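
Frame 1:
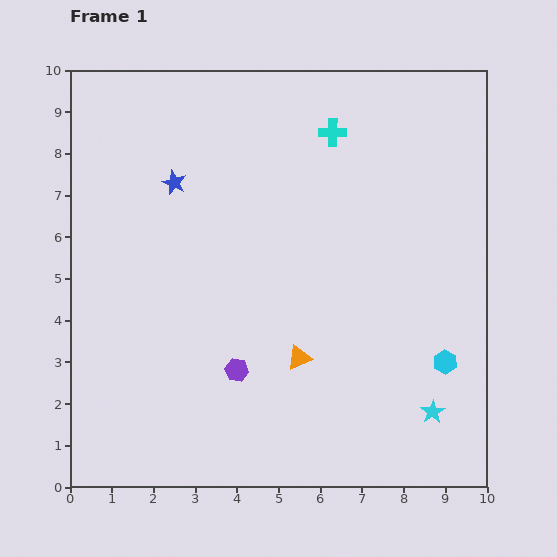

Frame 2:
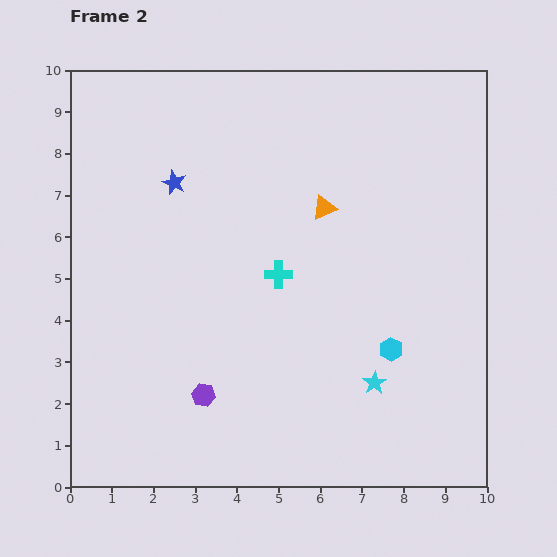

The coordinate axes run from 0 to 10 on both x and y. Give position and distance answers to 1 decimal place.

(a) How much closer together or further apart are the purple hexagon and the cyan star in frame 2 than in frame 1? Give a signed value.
-0.7

Distance in frame 1: 4.8. Distance in frame 2: 4.1.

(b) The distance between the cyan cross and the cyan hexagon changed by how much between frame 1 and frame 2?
-2.9

Distance in frame 1: 6.1. Distance in frame 2: 3.2.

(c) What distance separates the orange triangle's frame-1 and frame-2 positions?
3.6

The orange triangle moved from (5.5, 3.1) to (6.1, 6.7), a distance of √(0.6² + 3.6²) ≈ 3.6.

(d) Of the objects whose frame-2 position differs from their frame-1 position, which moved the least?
the purple hexagon

(moved 1.0)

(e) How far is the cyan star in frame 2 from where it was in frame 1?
1.6

The cyan star moved from (8.7, 1.8) to (7.3, 2.5), a distance of √(1.4² + 0.7²) ≈ 1.6.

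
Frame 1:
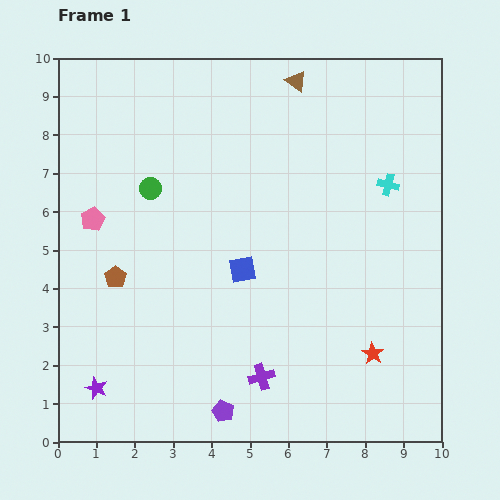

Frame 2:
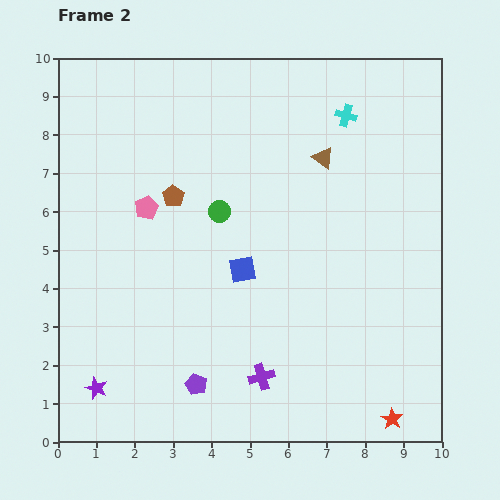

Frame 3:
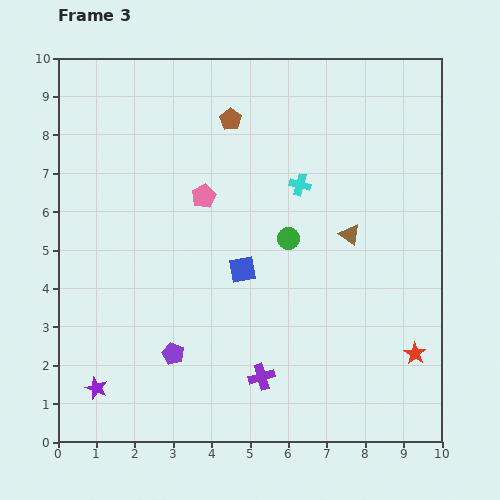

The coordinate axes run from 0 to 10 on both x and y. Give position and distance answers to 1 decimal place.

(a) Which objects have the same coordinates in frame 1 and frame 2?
the blue square, the purple star, the purple cross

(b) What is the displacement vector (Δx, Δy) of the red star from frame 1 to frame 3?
(1.1, 0.0)

The red star was at (8.2, 2.3) in frame 1 and (9.3, 2.3) in frame 3.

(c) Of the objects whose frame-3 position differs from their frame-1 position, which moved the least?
the red star

(moved 1.1)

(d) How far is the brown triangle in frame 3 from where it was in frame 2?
2.1

The brown triangle moved from (6.9, 7.4) to (7.6, 5.4), a distance of √(0.7² + 2.0²) ≈ 2.1.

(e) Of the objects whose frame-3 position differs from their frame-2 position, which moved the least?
the purple pentagon

(moved 1.0)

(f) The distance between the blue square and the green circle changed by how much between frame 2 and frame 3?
-0.2

Distance in frame 2: 1.6. Distance in frame 3: 1.4.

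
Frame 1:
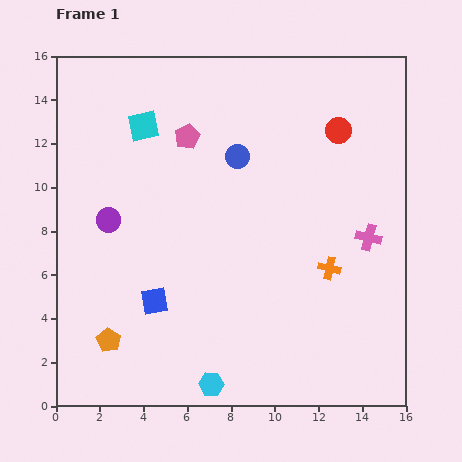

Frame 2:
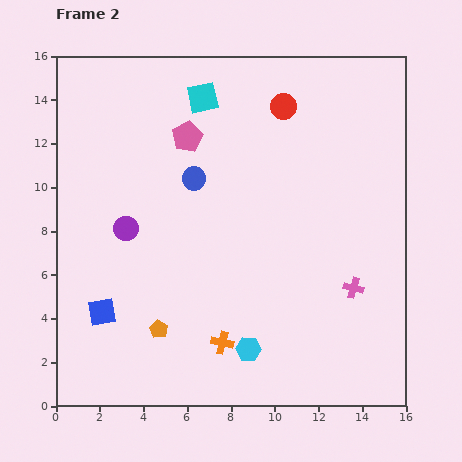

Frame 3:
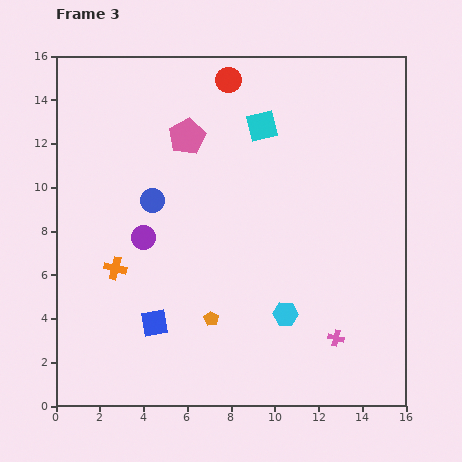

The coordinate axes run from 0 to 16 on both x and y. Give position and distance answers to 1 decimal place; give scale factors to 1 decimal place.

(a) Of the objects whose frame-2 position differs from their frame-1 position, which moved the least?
the purple circle

(moved 0.9)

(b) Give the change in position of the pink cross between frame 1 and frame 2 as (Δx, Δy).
(-0.7, -2.3)

The pink cross was at (14.3, 7.7) in frame 1 and (13.6, 5.4) in frame 2.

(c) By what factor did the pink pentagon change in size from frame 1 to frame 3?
1.4×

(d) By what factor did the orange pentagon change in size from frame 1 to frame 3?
0.6×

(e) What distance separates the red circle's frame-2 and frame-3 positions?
2.8

The red circle moved from (10.4, 13.7) to (7.9, 14.9), a distance of √(2.5² + 1.2²) ≈ 2.8.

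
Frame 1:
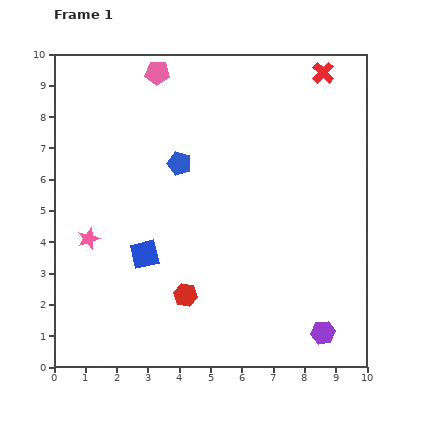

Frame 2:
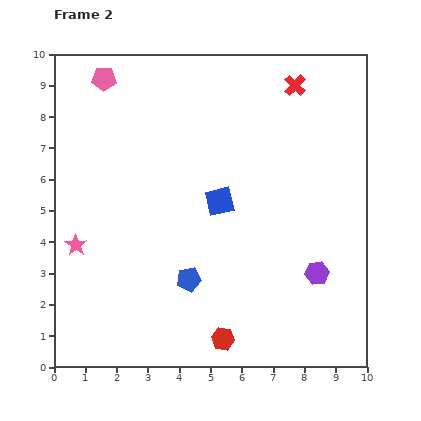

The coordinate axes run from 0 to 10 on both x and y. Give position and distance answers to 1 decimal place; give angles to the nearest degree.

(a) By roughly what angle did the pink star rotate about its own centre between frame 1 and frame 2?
18° counter-clockwise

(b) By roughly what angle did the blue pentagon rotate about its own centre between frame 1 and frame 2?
28° counter-clockwise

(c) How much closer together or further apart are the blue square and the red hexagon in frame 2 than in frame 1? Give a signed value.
+2.6

Distance in frame 1: 1.8. Distance in frame 2: 4.4.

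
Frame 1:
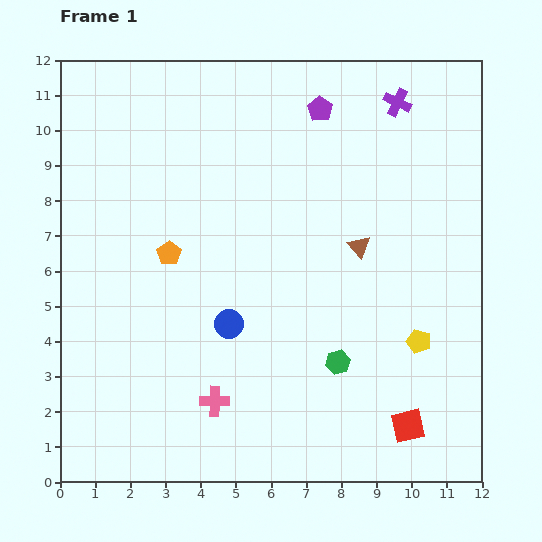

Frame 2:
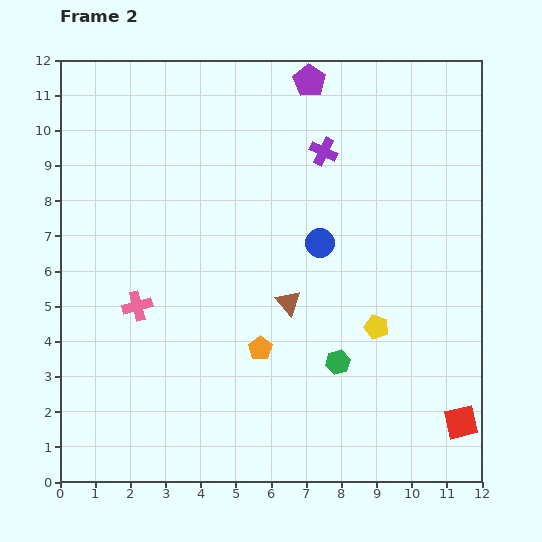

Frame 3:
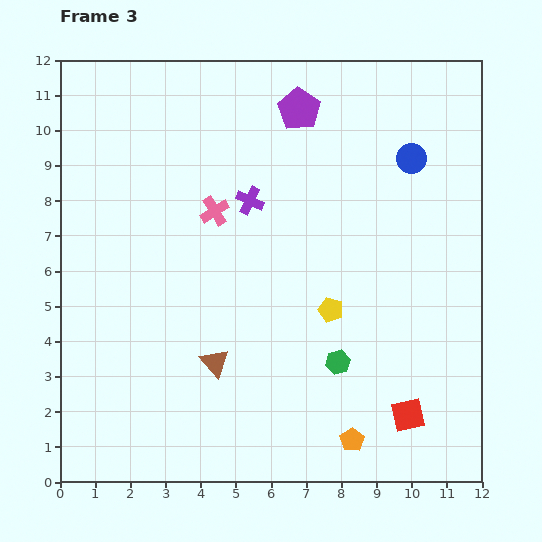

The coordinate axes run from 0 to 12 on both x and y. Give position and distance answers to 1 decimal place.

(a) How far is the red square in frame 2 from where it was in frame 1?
1.5

The red square moved from (9.9, 1.6) to (11.4, 1.7), a distance of √(1.5² + 0.1²) ≈ 1.5.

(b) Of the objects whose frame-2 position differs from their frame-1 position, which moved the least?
the purple pentagon

(moved 0.9)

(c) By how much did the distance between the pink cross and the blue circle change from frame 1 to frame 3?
+3.6

Distance in frame 1: 2.2. Distance in frame 3: 5.8.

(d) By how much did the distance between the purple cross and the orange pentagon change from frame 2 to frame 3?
+1.5

Distance in frame 2: 5.9. Distance in frame 3: 7.4.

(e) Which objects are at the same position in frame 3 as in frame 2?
the green hexagon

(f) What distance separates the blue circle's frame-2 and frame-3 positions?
3.5

The blue circle moved from (7.4, 6.8) to (10.0, 9.2), a distance of √(2.6² + 2.4²) ≈ 3.5.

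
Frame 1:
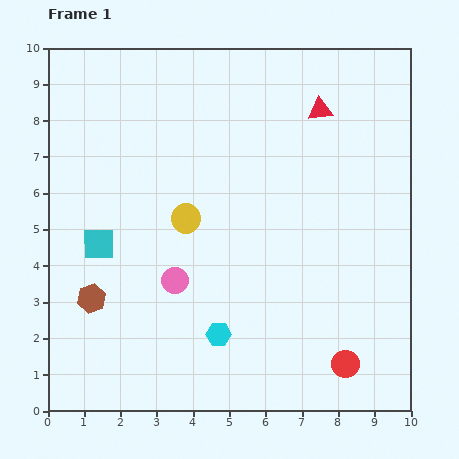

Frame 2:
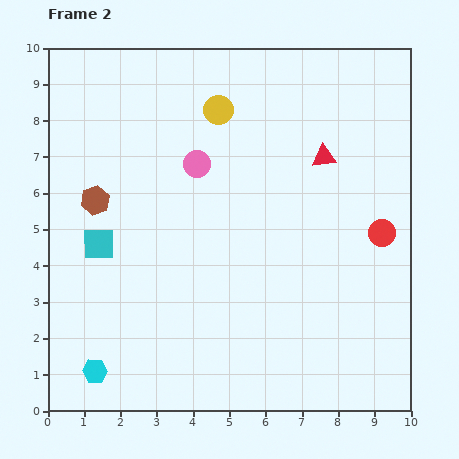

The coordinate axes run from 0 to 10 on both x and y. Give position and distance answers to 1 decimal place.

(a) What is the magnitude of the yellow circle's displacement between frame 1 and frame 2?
3.1

The yellow circle moved from (3.8, 5.3) to (4.7, 8.3), a distance of √(0.9² + 3.0²) ≈ 3.1.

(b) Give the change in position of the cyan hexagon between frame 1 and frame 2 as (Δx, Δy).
(-3.4, -1.0)

The cyan hexagon was at (4.7, 2.1) in frame 1 and (1.3, 1.1) in frame 2.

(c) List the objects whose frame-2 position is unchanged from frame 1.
the cyan square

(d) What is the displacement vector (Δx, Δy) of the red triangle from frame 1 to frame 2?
(0.1, -1.3)

The red triangle was at (7.5, 8.3) in frame 1 and (7.6, 7.0) in frame 2.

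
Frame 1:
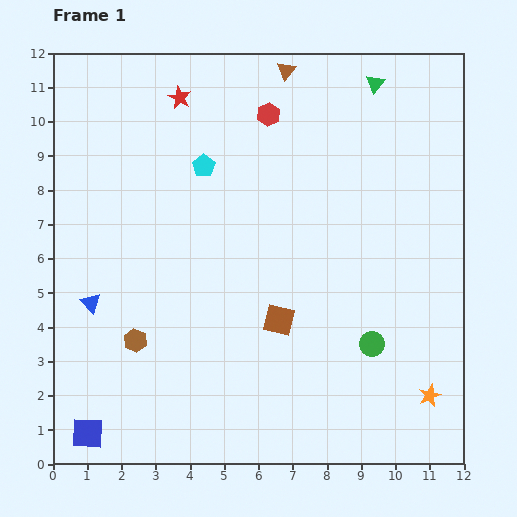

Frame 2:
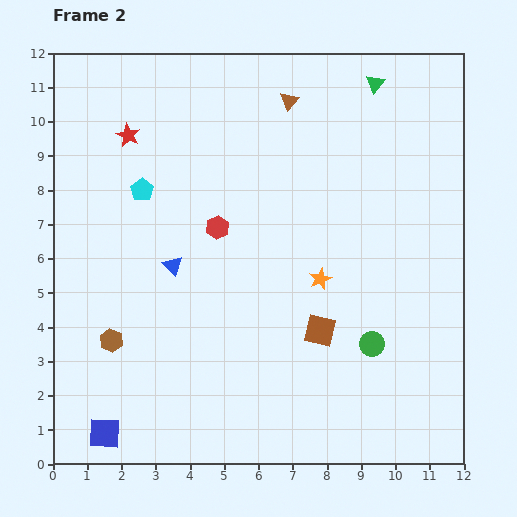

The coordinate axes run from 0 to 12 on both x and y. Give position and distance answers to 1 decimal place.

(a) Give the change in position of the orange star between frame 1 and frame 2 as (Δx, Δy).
(-3.2, 3.4)

The orange star was at (11.0, 2.0) in frame 1 and (7.8, 5.4) in frame 2.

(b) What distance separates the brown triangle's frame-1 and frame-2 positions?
0.9

The brown triangle moved from (6.8, 11.5) to (6.9, 10.6), a distance of √(0.1² + 0.9²) ≈ 0.9.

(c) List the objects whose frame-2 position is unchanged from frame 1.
the green circle, the green triangle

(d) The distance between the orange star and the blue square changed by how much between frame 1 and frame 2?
-2.4

Distance in frame 1: 10.1. Distance in frame 2: 7.7.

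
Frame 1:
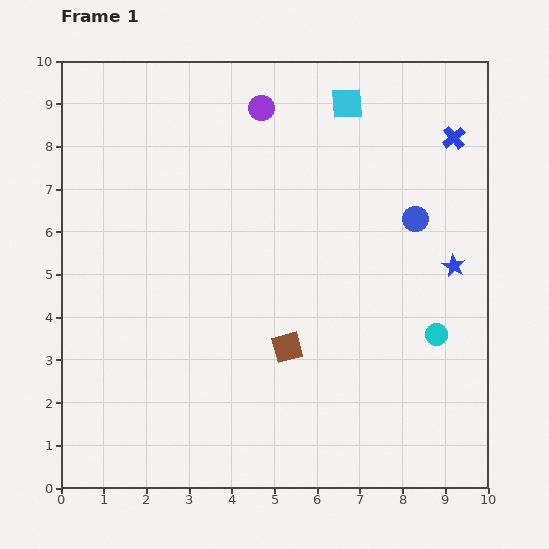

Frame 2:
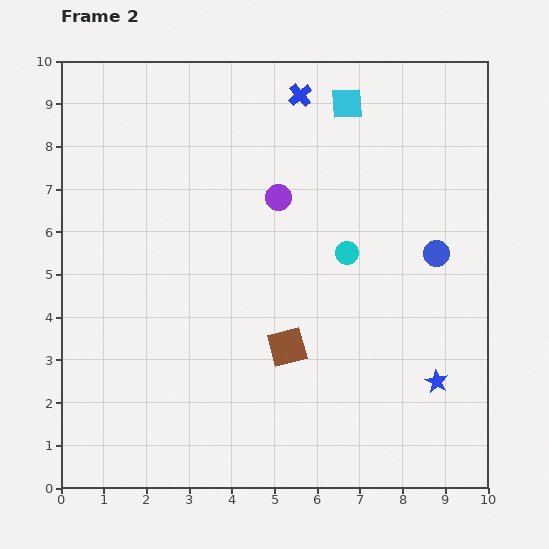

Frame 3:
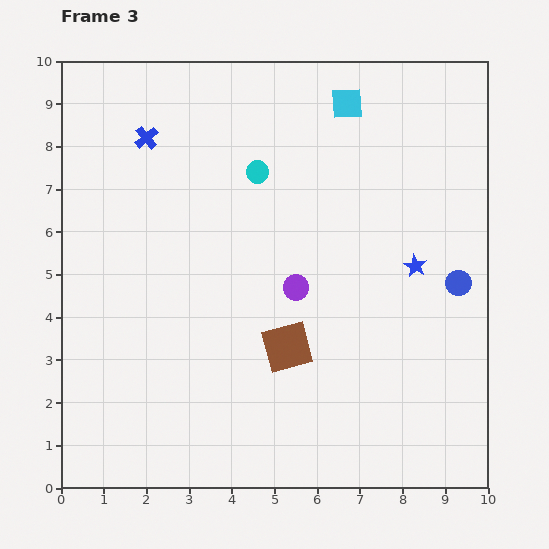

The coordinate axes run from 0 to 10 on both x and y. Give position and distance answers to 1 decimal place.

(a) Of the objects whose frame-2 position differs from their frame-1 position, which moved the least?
the blue circle

(moved 0.9)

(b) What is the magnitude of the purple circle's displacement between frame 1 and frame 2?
2.1

The purple circle moved from (4.7, 8.9) to (5.1, 6.8), a distance of √(0.4² + 2.1²) ≈ 2.1.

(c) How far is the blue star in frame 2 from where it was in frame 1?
2.7

The blue star moved from (9.2, 5.2) to (8.8, 2.5), a distance of √(0.4² + 2.7²) ≈ 2.7.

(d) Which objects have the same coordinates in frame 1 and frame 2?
the brown square, the cyan square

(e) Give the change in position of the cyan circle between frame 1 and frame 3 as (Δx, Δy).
(-4.2, 3.8)

The cyan circle was at (8.8, 3.6) in frame 1 and (4.6, 7.4) in frame 3.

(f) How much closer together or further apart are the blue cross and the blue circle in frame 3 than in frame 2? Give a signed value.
+3.2

Distance in frame 2: 4.9. Distance in frame 3: 8.1.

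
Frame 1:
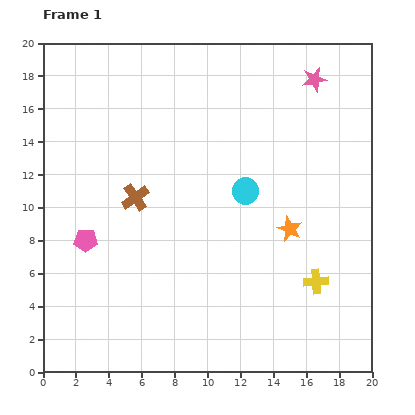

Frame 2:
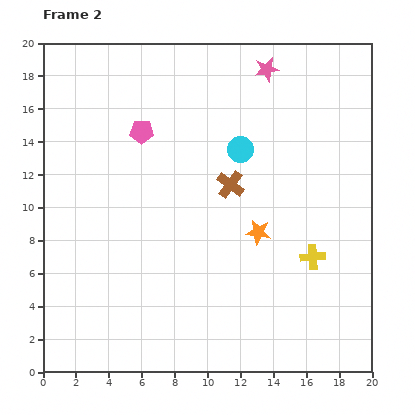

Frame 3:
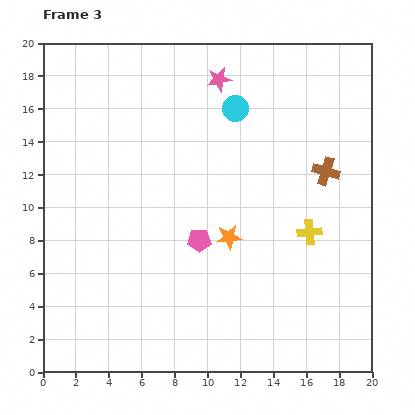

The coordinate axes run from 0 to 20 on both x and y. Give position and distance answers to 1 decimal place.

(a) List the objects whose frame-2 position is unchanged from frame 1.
none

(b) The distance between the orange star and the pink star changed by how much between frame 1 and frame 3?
+0.4

Distance in frame 1: 9.2. Distance in frame 3: 9.6.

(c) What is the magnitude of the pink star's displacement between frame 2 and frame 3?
3.0

The pink star moved from (13.6, 18.4) to (10.7, 17.8), a distance of √(2.9² + 0.6²) ≈ 3.0.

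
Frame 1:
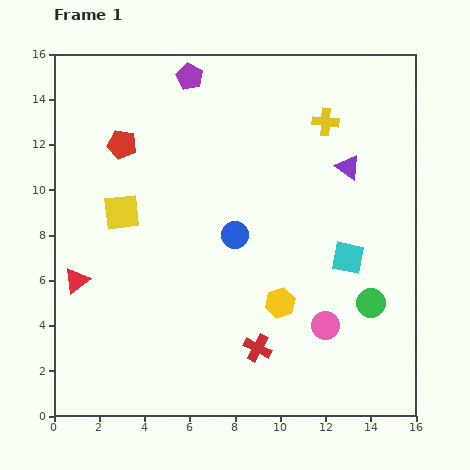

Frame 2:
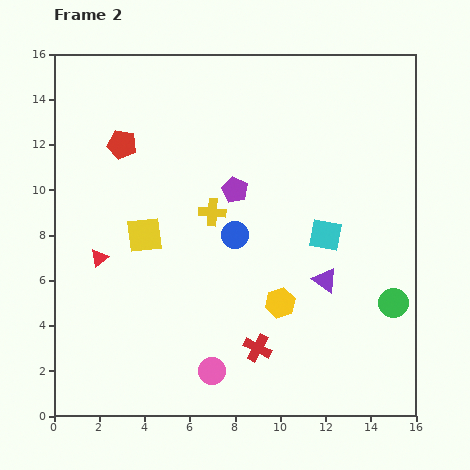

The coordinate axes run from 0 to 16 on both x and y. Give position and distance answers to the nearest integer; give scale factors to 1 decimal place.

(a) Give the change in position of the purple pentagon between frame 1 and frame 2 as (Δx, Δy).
(2, -5)

The purple pentagon was at (6, 15) in frame 1 and (8, 10) in frame 2.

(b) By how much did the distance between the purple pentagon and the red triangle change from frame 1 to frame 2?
-3

Distance in frame 1: 10. Distance in frame 2: 7.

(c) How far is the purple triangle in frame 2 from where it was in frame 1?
5

The purple triangle moved from (13, 11) to (12, 6), a distance of √(1² + 5²) ≈ 5.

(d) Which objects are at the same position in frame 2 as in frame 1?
the red pentagon, the red cross, the yellow hexagon, the blue circle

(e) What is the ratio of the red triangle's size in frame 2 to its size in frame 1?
0.7×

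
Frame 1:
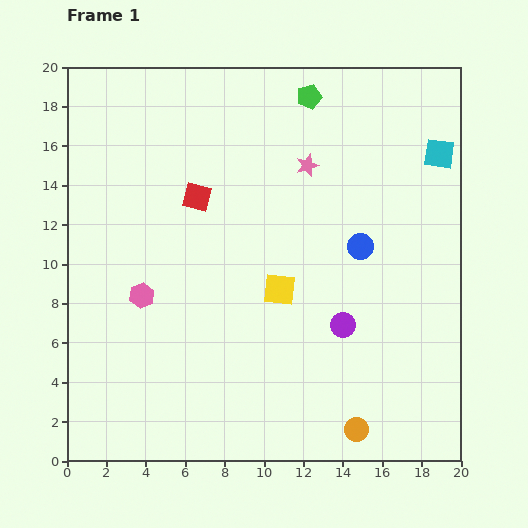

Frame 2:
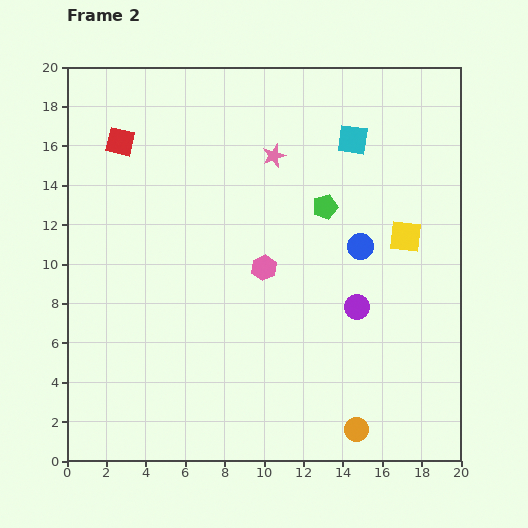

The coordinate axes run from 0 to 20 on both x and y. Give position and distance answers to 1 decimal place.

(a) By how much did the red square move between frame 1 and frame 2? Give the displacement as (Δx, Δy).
(-3.9, 2.8)

The red square was at (6.6, 13.4) in frame 1 and (2.7, 16.2) in frame 2.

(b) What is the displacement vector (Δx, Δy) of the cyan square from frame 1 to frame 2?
(-4.4, 0.7)

The cyan square was at (18.9, 15.6) in frame 1 and (14.5, 16.3) in frame 2.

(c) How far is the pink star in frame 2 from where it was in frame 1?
1.8

The pink star moved from (12.2, 15.0) to (10.5, 15.5), a distance of √(1.7² + 0.5²) ≈ 1.8.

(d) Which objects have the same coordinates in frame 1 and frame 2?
the blue circle, the orange circle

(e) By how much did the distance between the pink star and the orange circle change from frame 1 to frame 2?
+0.9

Distance in frame 1: 13.6. Distance in frame 2: 14.5.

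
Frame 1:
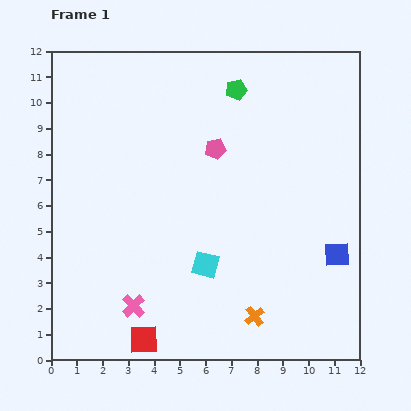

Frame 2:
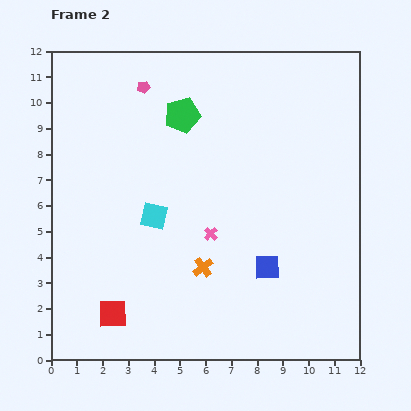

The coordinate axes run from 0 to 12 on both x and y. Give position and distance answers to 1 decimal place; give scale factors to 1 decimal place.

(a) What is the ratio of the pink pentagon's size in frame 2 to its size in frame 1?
0.6×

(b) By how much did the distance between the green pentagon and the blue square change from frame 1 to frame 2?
-0.7

Distance in frame 1: 7.5. Distance in frame 2: 6.8.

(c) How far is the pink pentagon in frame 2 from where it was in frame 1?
3.7

The pink pentagon moved from (6.4, 8.2) to (3.6, 10.6), a distance of √(2.8² + 2.4²) ≈ 3.7.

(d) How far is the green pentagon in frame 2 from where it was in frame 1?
2.3

The green pentagon moved from (7.2, 10.5) to (5.1, 9.5), a distance of √(2.1² + 1.0²) ≈ 2.3.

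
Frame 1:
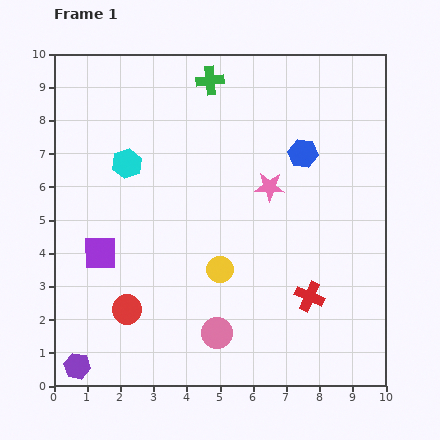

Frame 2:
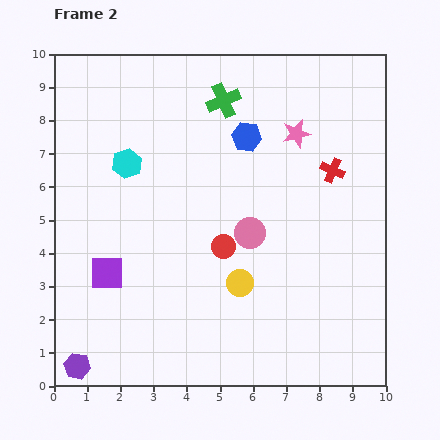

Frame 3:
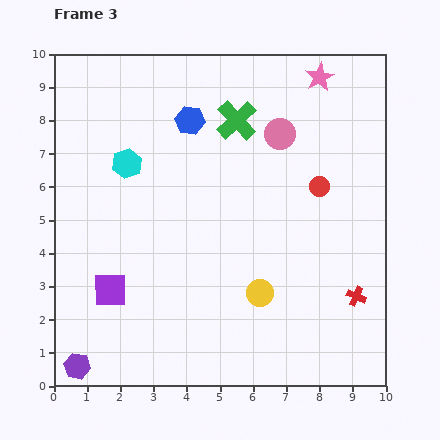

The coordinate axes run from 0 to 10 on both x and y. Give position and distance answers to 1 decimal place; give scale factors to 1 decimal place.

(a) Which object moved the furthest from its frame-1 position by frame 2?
the red cross

(moved 3.9; next 3.5)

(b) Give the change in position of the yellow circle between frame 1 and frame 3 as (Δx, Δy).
(1.2, -0.7)

The yellow circle was at (5.0, 3.5) in frame 1 and (6.2, 2.8) in frame 3.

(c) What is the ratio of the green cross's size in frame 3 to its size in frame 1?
1.5×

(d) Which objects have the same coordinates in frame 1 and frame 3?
the cyan hexagon, the purple hexagon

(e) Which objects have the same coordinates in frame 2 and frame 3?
the cyan hexagon, the purple hexagon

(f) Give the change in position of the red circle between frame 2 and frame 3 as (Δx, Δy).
(2.9, 1.8)

The red circle was at (5.1, 4.2) in frame 2 and (8.0, 6.0) in frame 3.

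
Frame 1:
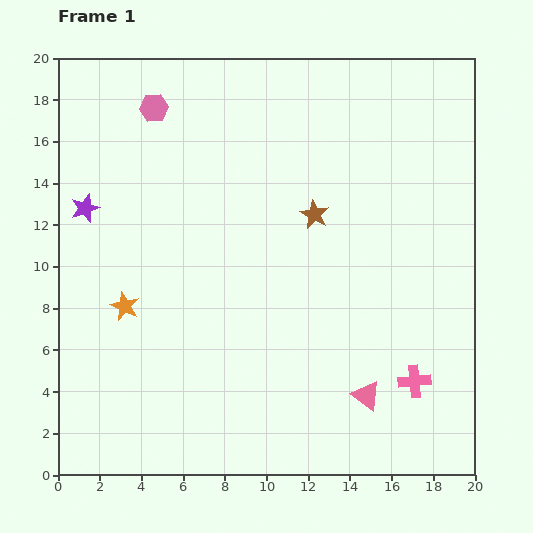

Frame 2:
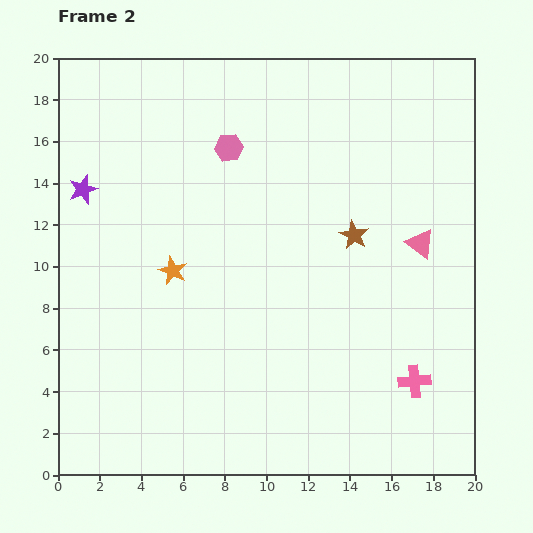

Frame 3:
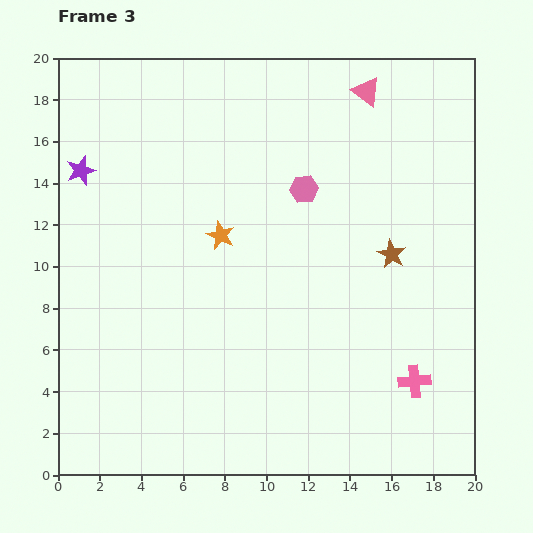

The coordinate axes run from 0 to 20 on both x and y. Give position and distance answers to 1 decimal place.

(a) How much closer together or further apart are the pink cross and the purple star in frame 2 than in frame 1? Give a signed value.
+0.6

Distance in frame 1: 17.8. Distance in frame 2: 18.4.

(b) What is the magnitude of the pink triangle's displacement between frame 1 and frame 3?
14.6

The pink triangle moved from (14.8, 3.8) to (14.8, 18.4), a distance of √(0.0² + 14.6²) ≈ 14.6.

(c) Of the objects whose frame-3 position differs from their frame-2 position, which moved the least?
the purple star

(moved 0.9)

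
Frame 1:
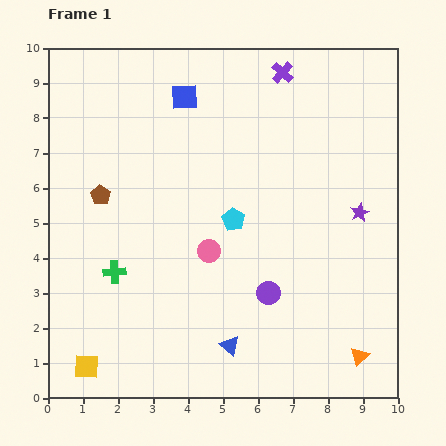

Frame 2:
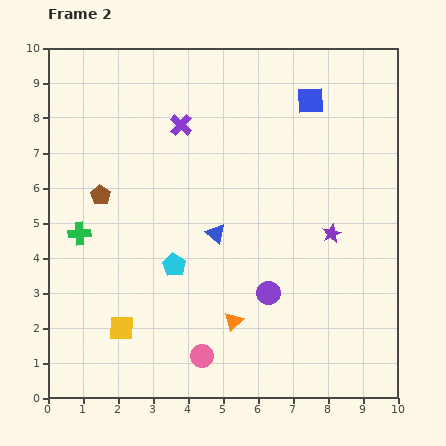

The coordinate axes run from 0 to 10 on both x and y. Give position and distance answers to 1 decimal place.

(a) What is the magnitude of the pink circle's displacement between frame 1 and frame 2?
3.0

The pink circle moved from (4.6, 4.2) to (4.4, 1.2), a distance of √(0.2² + 3.0²) ≈ 3.0.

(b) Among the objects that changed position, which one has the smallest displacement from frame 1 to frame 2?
the purple star

(moved 1.0)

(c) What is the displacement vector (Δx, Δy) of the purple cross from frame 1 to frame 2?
(-2.9, -1.5)

The purple cross was at (6.7, 9.3) in frame 1 and (3.8, 7.8) in frame 2.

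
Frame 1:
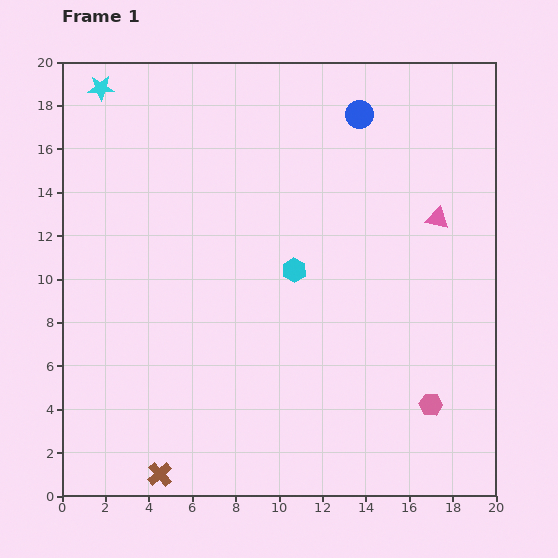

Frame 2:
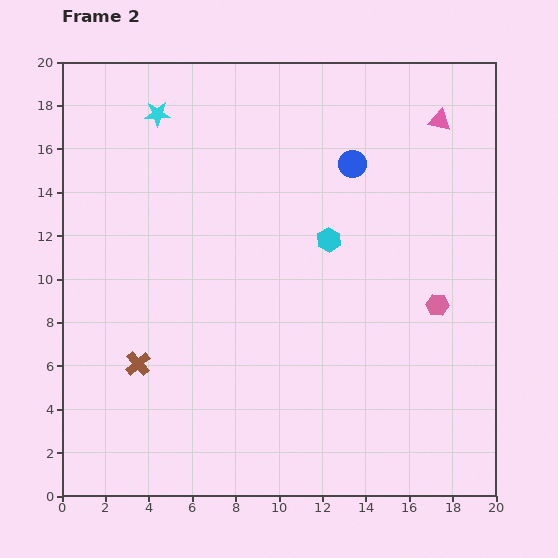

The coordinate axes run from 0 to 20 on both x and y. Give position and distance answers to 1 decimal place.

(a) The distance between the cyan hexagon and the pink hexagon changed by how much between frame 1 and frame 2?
-3.0

Distance in frame 1: 8.8. Distance in frame 2: 5.8.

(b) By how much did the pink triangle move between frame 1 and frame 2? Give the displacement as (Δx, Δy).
(0.1, 4.5)

The pink triangle was at (17.3, 12.8) in frame 1 and (17.4, 17.3) in frame 2.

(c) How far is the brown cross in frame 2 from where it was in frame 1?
5.2

The brown cross moved from (4.5, 1.0) to (3.5, 6.1), a distance of √(1.0² + 5.1²) ≈ 5.2.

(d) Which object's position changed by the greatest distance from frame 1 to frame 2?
the brown cross

(moved 5.2; next 4.6)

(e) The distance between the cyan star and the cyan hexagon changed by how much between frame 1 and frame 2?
-2.4

Distance in frame 1: 12.2. Distance in frame 2: 9.8.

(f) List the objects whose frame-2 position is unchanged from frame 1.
none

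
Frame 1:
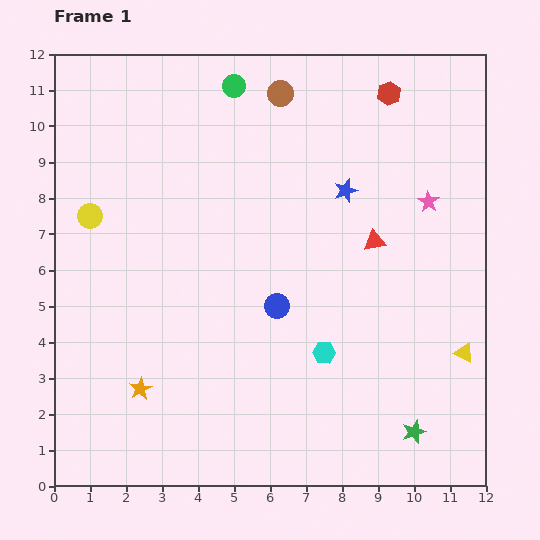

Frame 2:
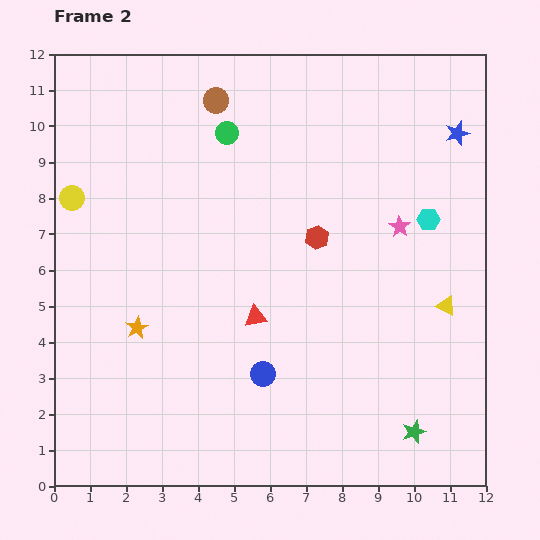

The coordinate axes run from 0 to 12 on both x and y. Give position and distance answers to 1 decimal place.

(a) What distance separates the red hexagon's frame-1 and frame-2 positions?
4.5

The red hexagon moved from (9.3, 10.9) to (7.3, 6.9), a distance of √(2.0² + 4.0²) ≈ 4.5.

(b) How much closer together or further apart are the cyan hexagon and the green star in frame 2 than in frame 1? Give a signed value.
+2.6

Distance in frame 1: 3.3. Distance in frame 2: 5.9.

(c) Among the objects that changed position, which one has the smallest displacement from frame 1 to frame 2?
the yellow circle

(moved 0.7)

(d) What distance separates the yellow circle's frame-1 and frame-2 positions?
0.7

The yellow circle moved from (1.0, 7.5) to (0.5, 8.0), a distance of √(0.5² + 0.5²) ≈ 0.7.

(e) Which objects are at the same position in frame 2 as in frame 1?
the green star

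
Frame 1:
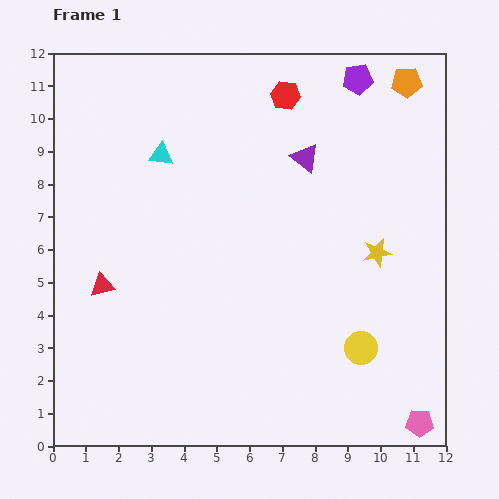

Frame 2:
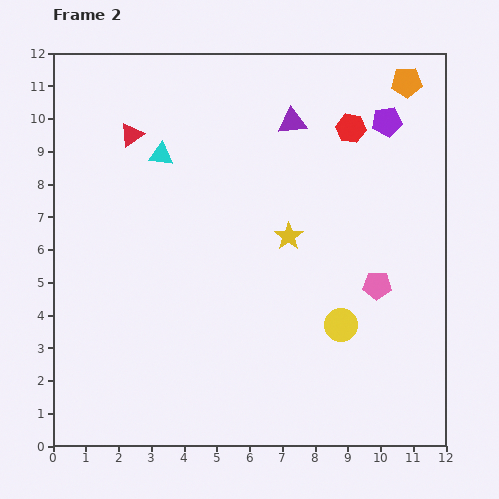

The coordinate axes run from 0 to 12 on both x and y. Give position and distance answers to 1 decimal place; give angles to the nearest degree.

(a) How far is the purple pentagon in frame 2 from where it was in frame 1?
1.6

The purple pentagon moved from (9.3, 11.2) to (10.2, 9.9), a distance of √(0.9² + 1.3²) ≈ 1.6.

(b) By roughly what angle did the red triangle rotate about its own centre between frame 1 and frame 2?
23° counter-clockwise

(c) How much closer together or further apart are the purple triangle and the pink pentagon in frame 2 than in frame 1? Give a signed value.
-3.2

Distance in frame 1: 8.8. Distance in frame 2: 5.6.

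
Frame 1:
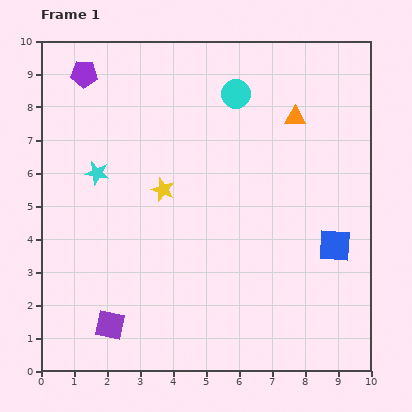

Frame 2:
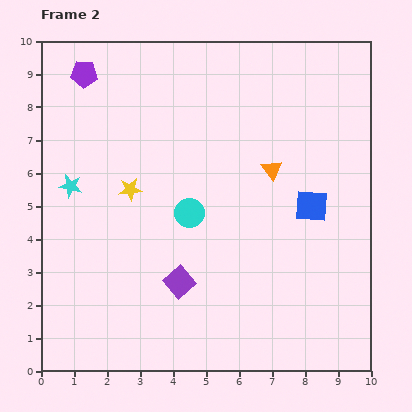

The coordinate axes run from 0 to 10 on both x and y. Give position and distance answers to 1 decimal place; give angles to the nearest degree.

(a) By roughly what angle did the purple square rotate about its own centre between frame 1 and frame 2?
38° clockwise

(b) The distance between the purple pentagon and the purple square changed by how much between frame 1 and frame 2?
-0.7

Distance in frame 1: 7.6. Distance in frame 2: 6.9.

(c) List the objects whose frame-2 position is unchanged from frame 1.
the purple pentagon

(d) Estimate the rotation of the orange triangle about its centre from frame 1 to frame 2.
53° clockwise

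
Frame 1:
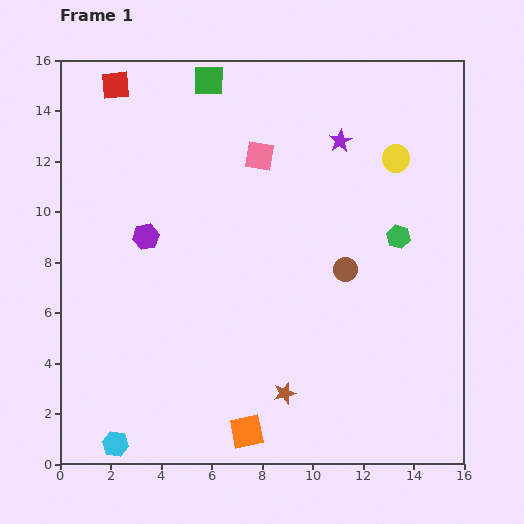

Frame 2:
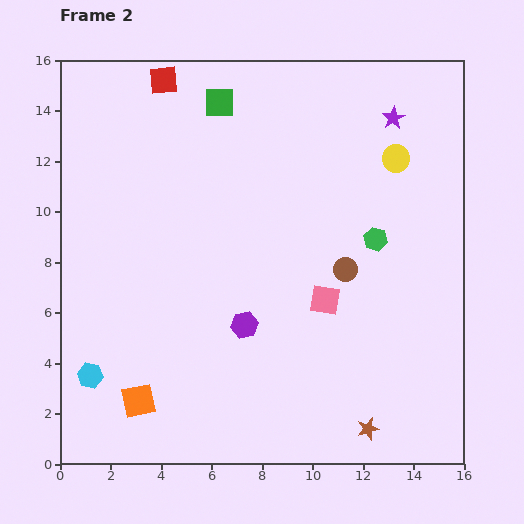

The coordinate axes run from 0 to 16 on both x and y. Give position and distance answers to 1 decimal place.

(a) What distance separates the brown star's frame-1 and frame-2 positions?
3.6

The brown star moved from (8.9, 2.8) to (12.2, 1.4), a distance of √(3.3² + 1.4²) ≈ 3.6.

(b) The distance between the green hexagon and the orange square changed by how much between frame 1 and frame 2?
+1.6

Distance in frame 1: 9.8. Distance in frame 2: 11.4.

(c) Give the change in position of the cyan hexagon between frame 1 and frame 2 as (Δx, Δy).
(-1.0, 2.7)

The cyan hexagon was at (2.2, 0.8) in frame 1 and (1.2, 3.5) in frame 2.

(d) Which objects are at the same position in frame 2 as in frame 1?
the yellow circle, the brown circle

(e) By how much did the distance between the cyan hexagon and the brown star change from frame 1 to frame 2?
+4.2

Distance in frame 1: 7.0. Distance in frame 2: 11.2.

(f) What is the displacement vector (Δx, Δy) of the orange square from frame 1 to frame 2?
(-4.3, 1.2)

The orange square was at (7.4, 1.3) in frame 1 and (3.1, 2.5) in frame 2.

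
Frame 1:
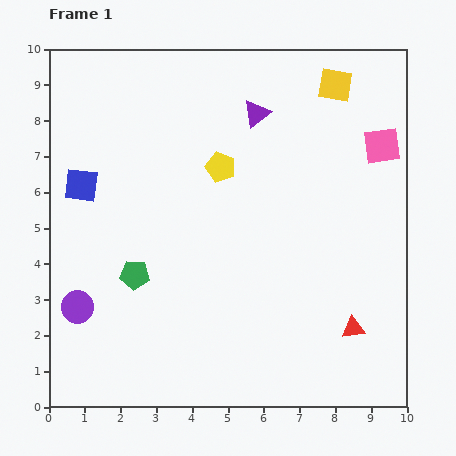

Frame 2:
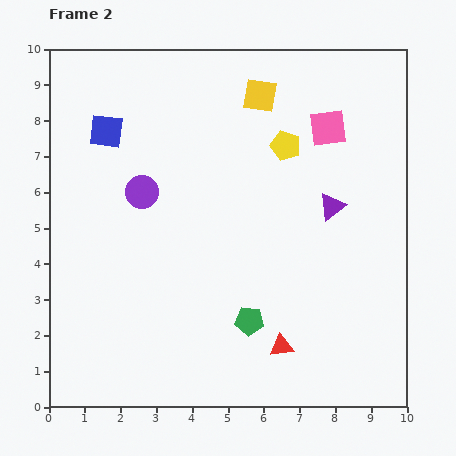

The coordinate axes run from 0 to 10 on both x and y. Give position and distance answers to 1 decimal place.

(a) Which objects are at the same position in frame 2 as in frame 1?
none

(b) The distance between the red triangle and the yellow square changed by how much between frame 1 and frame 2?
+0.2

Distance in frame 1: 6.8. Distance in frame 2: 7.0.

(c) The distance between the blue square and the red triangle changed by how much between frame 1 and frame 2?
-0.9

Distance in frame 1: 8.6. Distance in frame 2: 7.7.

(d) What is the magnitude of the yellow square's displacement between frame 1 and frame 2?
2.1

The yellow square moved from (8.0, 9.0) to (5.9, 8.7), a distance of √(2.1² + 0.3²) ≈ 2.1.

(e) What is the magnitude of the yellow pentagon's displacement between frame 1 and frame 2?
1.9

The yellow pentagon moved from (4.8, 6.7) to (6.6, 7.3), a distance of √(1.8² + 0.6²) ≈ 1.9.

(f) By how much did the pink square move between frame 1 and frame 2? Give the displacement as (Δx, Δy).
(-1.5, 0.5)

The pink square was at (9.3, 7.3) in frame 1 and (7.8, 7.8) in frame 2.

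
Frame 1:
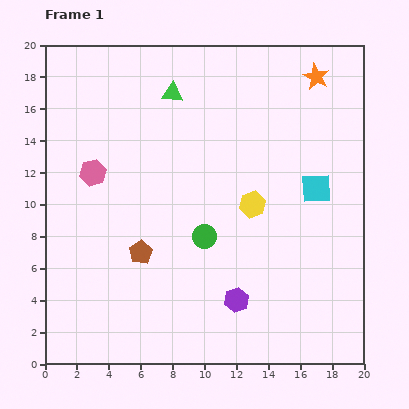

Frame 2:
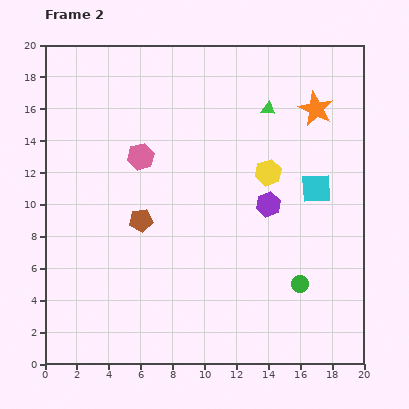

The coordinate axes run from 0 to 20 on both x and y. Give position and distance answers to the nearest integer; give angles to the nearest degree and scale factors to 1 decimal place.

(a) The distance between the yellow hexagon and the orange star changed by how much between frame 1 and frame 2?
-4

Distance in frame 1: 9. Distance in frame 2: 5.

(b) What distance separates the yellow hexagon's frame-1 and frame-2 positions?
2

The yellow hexagon moved from (13, 10) to (14, 12), a distance of √(1² + 2²) ≈ 2.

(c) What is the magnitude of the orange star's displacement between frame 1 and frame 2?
2

The orange star moved from (17, 18) to (17, 16), a distance of √(0² + 2²) ≈ 2.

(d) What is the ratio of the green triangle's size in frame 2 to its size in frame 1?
0.6×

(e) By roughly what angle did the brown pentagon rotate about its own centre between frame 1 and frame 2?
24° clockwise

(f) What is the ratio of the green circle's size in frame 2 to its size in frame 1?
0.7×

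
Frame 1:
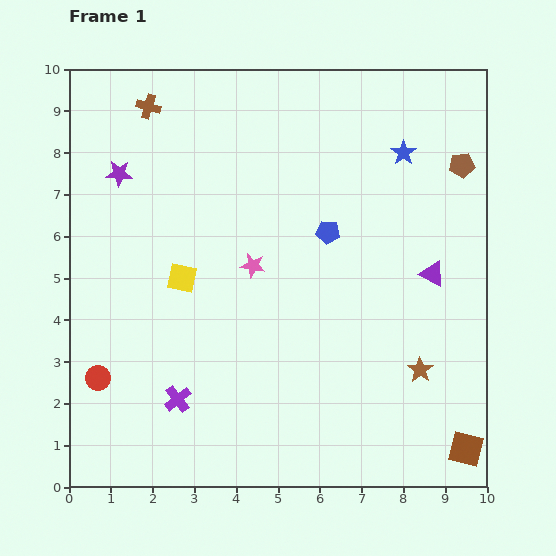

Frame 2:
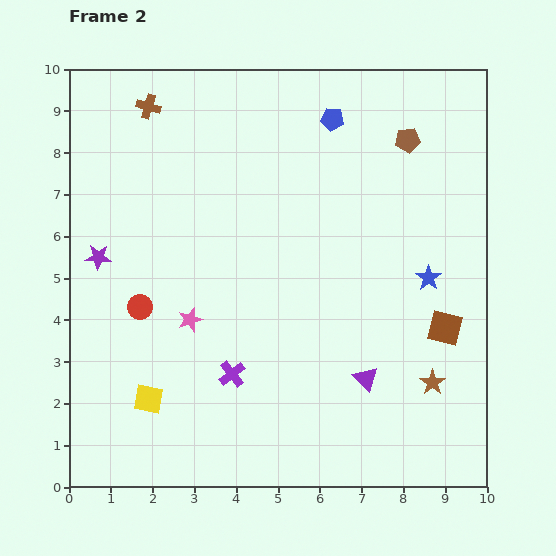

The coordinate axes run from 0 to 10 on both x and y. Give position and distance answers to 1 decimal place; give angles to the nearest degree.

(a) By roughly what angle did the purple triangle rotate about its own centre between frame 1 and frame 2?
17° clockwise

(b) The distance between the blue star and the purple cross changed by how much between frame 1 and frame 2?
-2.8

Distance in frame 1: 8.0. Distance in frame 2: 5.2.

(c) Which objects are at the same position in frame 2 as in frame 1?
the brown cross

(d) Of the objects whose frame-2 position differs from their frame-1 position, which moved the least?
the brown star

(moved 0.4)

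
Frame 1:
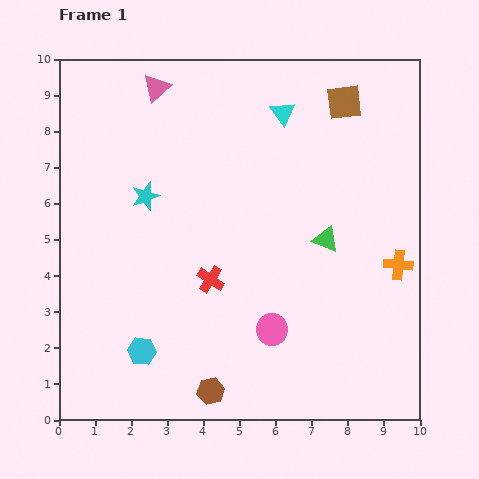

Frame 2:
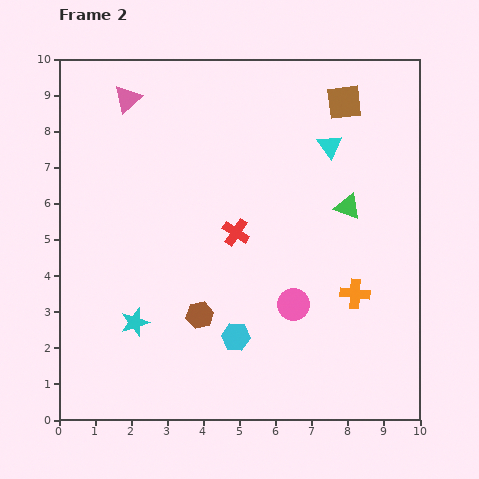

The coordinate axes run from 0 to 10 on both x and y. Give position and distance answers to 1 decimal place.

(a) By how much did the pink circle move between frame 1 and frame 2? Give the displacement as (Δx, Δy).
(0.6, 0.7)

The pink circle was at (5.9, 2.5) in frame 1 and (6.5, 3.2) in frame 2.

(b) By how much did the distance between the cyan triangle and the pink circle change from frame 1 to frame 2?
-1.5

Distance in frame 1: 6.0. Distance in frame 2: 4.5.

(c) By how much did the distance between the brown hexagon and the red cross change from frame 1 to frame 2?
-0.6

Distance in frame 1: 3.1. Distance in frame 2: 2.5.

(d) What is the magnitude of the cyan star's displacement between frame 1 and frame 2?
3.5

The cyan star moved from (2.4, 6.2) to (2.1, 2.7), a distance of √(0.3² + 3.5²) ≈ 3.5.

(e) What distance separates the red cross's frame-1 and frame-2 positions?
1.5

The red cross moved from (4.2, 3.9) to (4.9, 5.2), a distance of √(0.7² + 1.3²) ≈ 1.5.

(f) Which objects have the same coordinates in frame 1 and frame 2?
the brown square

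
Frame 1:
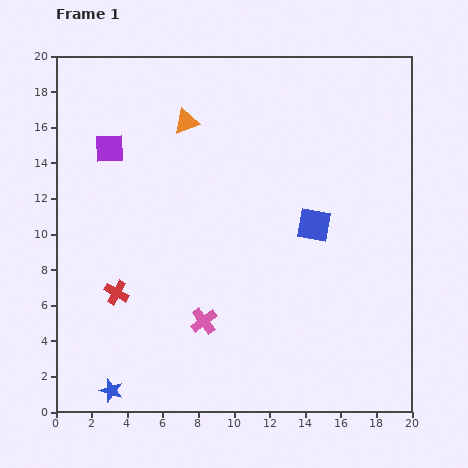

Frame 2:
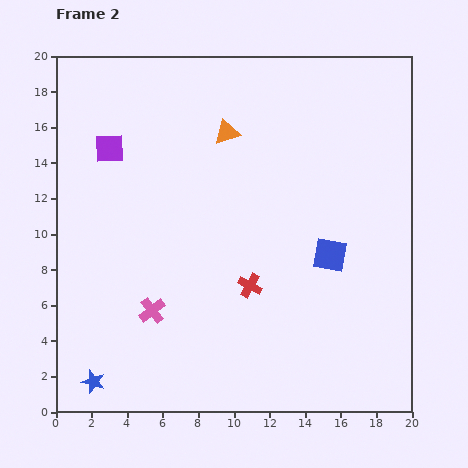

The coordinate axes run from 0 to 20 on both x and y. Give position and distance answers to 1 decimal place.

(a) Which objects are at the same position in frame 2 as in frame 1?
the purple square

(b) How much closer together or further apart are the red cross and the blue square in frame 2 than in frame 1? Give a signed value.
-6.9

Distance in frame 1: 11.7. Distance in frame 2: 4.8.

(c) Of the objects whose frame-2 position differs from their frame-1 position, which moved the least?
the blue star

(moved 1.1)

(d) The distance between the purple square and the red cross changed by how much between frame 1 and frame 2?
+2.9

Distance in frame 1: 8.1. Distance in frame 2: 11.0.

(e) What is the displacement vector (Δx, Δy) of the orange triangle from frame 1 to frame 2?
(2.3, -0.6)

The orange triangle was at (7.3, 16.3) in frame 1 and (9.6, 15.7) in frame 2.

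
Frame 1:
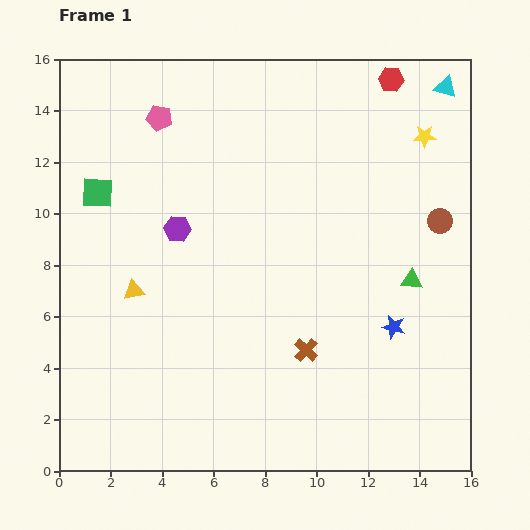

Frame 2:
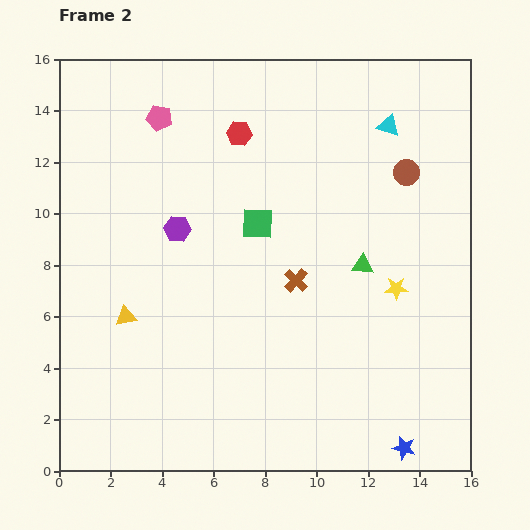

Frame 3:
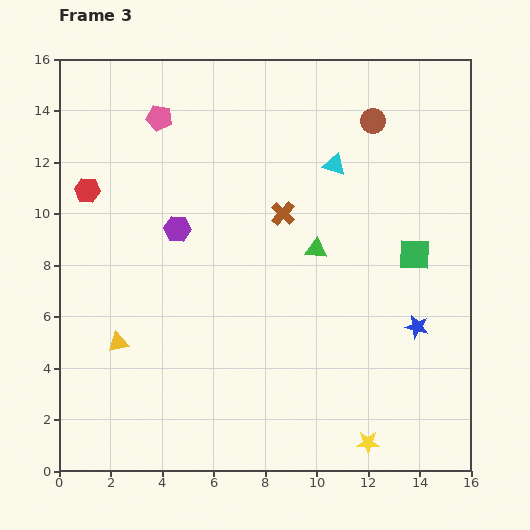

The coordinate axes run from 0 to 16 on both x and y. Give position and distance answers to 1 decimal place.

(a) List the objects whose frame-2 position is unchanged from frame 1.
the pink pentagon, the purple hexagon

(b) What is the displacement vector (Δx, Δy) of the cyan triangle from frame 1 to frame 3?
(-4.3, -3.0)

The cyan triangle was at (15.0, 14.9) in frame 1 and (10.7, 11.9) in frame 3.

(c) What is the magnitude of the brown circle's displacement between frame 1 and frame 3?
4.7

The brown circle moved from (14.8, 9.7) to (12.2, 13.6), a distance of √(2.6² + 3.9²) ≈ 4.7.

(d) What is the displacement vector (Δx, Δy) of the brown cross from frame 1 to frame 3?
(-0.9, 5.3)

The brown cross was at (9.6, 4.7) in frame 1 and (8.7, 10.0) in frame 3.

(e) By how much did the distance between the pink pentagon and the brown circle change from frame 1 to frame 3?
-3.3

Distance in frame 1: 11.6. Distance in frame 3: 8.3.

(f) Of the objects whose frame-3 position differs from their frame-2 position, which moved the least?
the yellow triangle

(moved 1.0)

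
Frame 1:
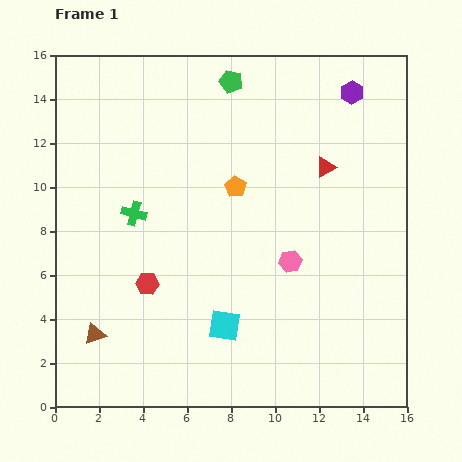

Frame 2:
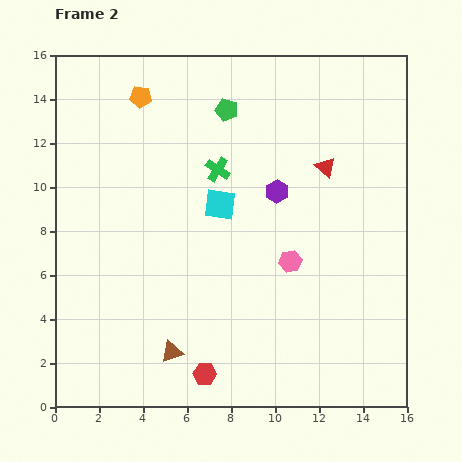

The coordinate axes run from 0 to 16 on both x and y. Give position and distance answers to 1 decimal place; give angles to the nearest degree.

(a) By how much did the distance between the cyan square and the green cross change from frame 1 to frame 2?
-4.9

Distance in frame 1: 6.5. Distance in frame 2: 1.6.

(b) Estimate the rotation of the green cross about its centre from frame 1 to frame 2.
18° clockwise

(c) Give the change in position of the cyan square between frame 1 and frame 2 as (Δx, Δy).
(-0.2, 5.5)

The cyan square was at (7.7, 3.7) in frame 1 and (7.5, 9.2) in frame 2.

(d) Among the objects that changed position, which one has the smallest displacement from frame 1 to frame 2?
the green pentagon

(moved 1.3)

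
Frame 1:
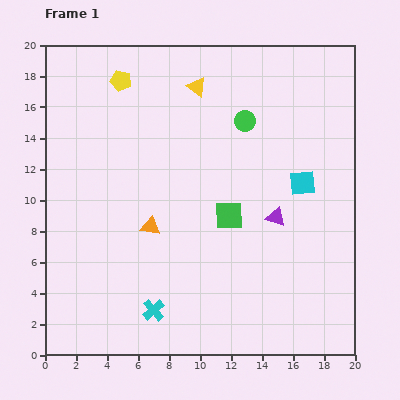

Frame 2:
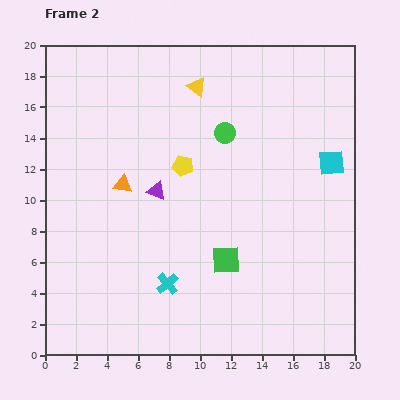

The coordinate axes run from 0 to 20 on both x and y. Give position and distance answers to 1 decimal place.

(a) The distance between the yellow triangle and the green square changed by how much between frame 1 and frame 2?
+2.8

Distance in frame 1: 8.6. Distance in frame 2: 11.4.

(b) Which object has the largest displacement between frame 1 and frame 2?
the purple triangle

(moved 7.9; next 6.8)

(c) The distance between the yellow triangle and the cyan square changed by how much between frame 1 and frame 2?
+0.8

Distance in frame 1: 9.2. Distance in frame 2: 10.0.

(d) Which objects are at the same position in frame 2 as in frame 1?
the yellow triangle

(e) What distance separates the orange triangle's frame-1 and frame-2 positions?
3.2

The orange triangle moved from (6.8, 8.3) to (5.0, 11.0), a distance of √(1.8² + 2.7²) ≈ 3.2.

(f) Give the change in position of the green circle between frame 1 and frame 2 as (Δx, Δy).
(-1.3, -0.8)

The green circle was at (12.9, 15.1) in frame 1 and (11.6, 14.3) in frame 2.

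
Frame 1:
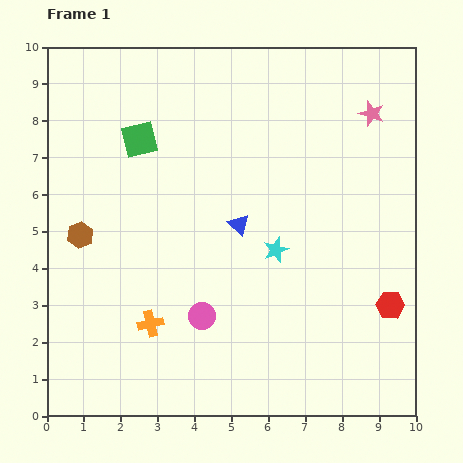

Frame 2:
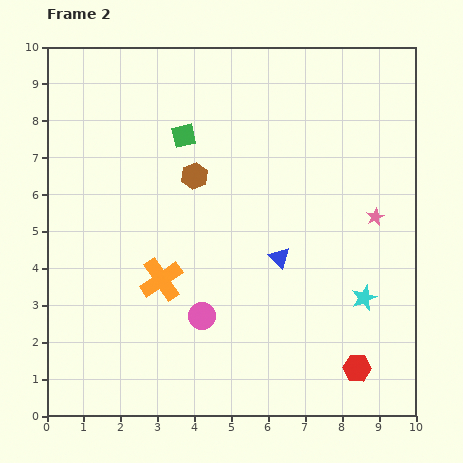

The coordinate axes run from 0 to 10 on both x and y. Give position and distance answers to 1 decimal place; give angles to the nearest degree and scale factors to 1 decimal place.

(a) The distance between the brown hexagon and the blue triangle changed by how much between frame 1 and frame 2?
-1.1

Distance in frame 1: 4.3. Distance in frame 2: 3.2.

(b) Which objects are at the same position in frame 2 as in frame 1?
the pink circle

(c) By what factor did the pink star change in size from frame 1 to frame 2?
0.7×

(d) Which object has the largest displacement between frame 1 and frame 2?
the brown hexagon

(moved 3.5; next 2.8)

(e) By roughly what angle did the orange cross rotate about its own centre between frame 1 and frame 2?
22° counter-clockwise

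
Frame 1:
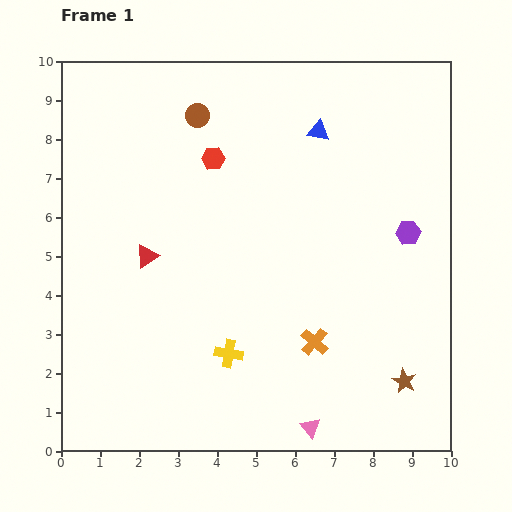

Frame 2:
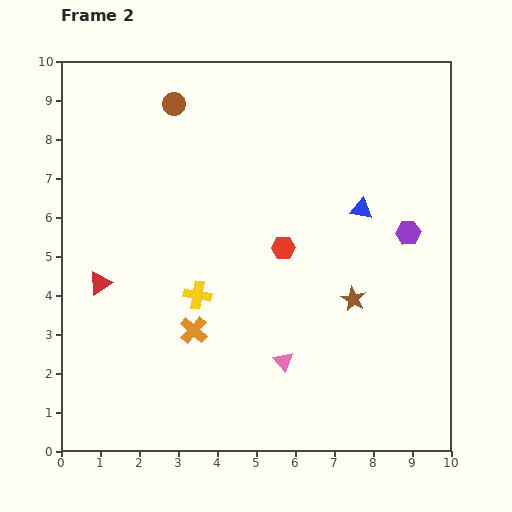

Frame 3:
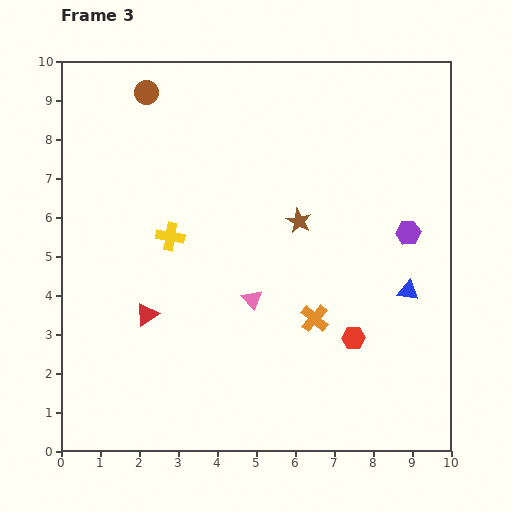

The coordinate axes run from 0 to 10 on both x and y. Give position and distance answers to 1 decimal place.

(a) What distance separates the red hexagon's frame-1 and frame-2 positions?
2.9

The red hexagon moved from (3.9, 7.5) to (5.7, 5.2), a distance of √(1.8² + 2.3²) ≈ 2.9.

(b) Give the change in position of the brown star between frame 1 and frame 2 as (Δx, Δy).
(-1.3, 2.1)

The brown star was at (8.8, 1.8) in frame 1 and (7.5, 3.9) in frame 2.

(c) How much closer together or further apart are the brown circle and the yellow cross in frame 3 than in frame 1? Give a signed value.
-2.5

Distance in frame 1: 6.2. Distance in frame 3: 3.7.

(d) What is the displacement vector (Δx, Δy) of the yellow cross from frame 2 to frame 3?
(-0.7, 1.5)

The yellow cross was at (3.5, 4.0) in frame 2 and (2.8, 5.5) in frame 3.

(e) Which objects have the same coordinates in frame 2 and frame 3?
the purple hexagon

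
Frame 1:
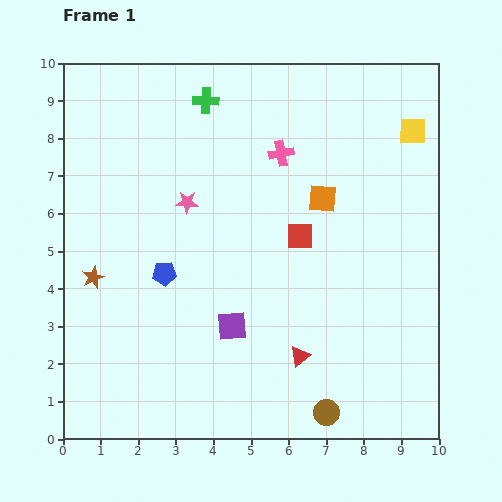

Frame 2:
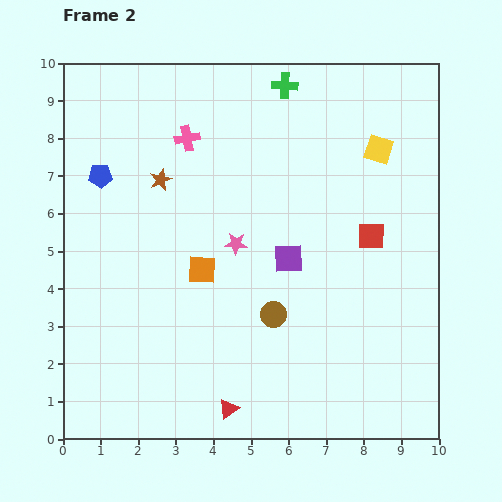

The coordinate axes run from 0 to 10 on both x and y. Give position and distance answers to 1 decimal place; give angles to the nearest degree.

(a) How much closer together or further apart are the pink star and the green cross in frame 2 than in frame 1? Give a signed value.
+1.7

Distance in frame 1: 2.7. Distance in frame 2: 4.4.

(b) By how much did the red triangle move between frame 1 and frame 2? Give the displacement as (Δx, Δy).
(-1.9, -1.4)

The red triangle was at (6.3, 2.2) in frame 1 and (4.4, 0.8) in frame 2.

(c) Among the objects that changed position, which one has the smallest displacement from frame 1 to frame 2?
the yellow square

(moved 1.0)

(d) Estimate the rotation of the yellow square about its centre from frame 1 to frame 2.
17° clockwise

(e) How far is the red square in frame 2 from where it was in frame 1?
1.9

The red square moved from (6.3, 5.4) to (8.2, 5.4), a distance of √(1.9² + 0.0²) ≈ 1.9.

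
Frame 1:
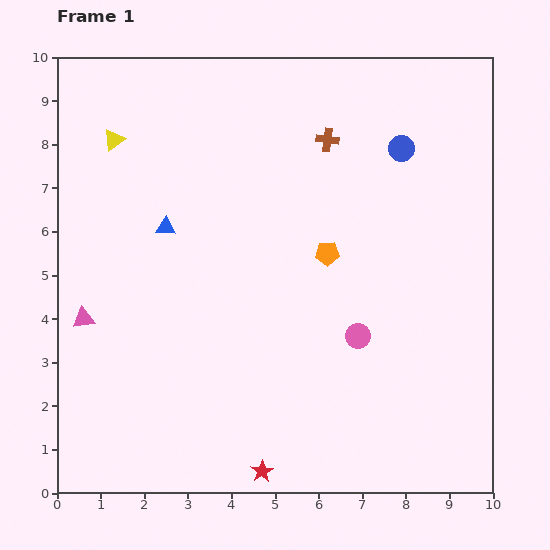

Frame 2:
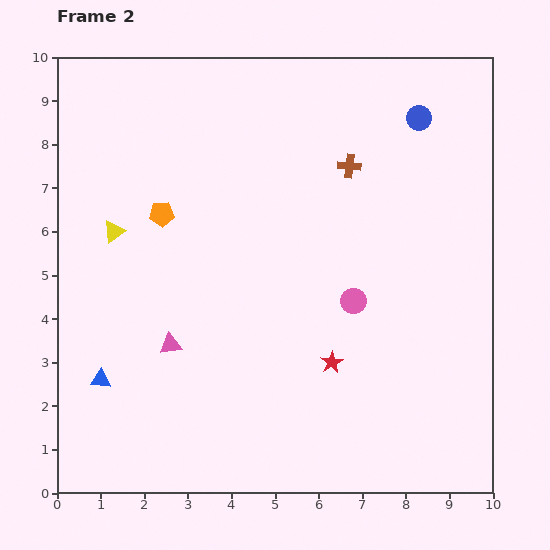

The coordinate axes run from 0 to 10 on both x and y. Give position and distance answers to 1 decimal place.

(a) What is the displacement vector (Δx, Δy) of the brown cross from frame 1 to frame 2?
(0.5, -0.6)

The brown cross was at (6.2, 8.1) in frame 1 and (6.7, 7.5) in frame 2.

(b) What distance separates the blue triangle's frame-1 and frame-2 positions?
3.8

The blue triangle moved from (2.5, 6.1) to (1.0, 2.6), a distance of √(1.5² + 3.5²) ≈ 3.8.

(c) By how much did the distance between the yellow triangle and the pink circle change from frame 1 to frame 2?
-1.5

Distance in frame 1: 7.2. Distance in frame 2: 5.7.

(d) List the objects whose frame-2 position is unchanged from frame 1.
none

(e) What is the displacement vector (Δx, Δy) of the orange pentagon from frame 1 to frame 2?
(-3.8, 0.9)

The orange pentagon was at (6.2, 5.5) in frame 1 and (2.4, 6.4) in frame 2.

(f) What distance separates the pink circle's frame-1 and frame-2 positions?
0.8

The pink circle moved from (6.9, 3.6) to (6.8, 4.4), a distance of √(0.1² + 0.8²) ≈ 0.8.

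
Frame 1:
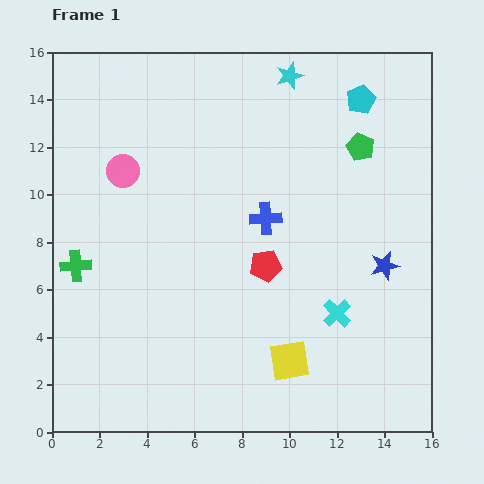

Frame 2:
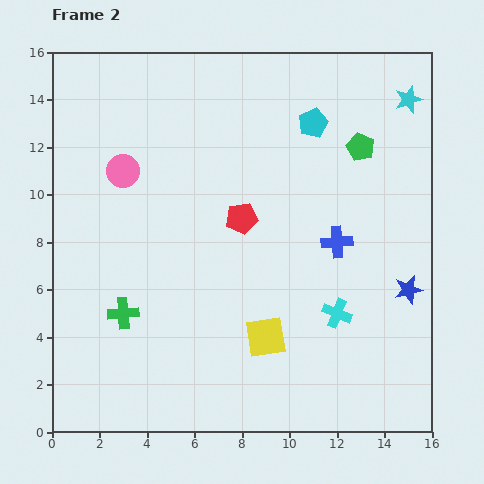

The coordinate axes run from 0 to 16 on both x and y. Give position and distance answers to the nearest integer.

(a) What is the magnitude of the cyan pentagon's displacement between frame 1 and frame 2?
2

The cyan pentagon moved from (13, 14) to (11, 13), a distance of √(2² + 1²) ≈ 2.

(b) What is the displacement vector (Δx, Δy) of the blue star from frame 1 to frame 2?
(1, -1)

The blue star was at (14, 7) in frame 1 and (15, 6) in frame 2.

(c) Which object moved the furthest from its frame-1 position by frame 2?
the cyan star

(moved 5; next 3)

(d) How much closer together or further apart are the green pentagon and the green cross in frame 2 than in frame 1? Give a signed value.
-1

Distance in frame 1: 13. Distance in frame 2: 12.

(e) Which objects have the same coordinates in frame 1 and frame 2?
the cyan cross, the pink circle, the green pentagon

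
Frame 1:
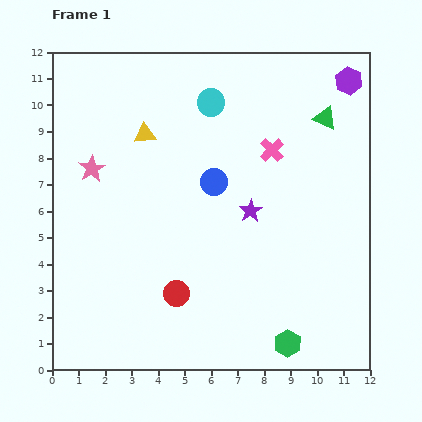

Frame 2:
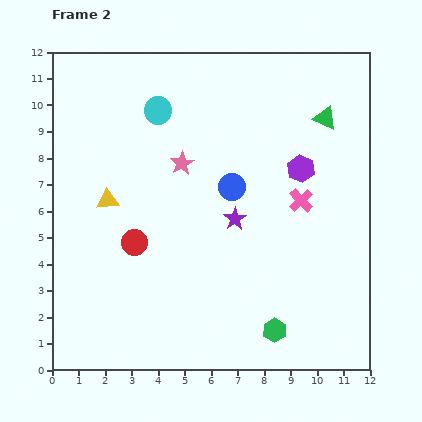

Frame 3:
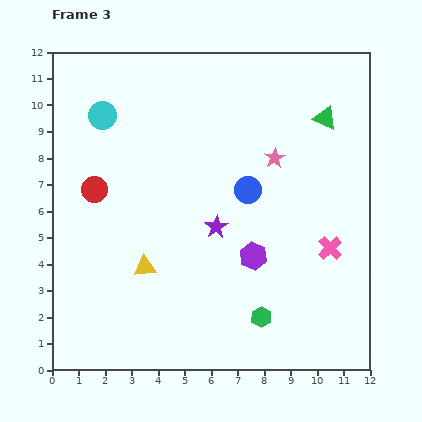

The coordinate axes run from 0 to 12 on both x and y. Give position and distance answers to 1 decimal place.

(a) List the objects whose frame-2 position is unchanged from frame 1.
the green triangle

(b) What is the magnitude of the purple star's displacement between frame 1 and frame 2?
0.7

The purple star moved from (7.5, 6.0) to (6.9, 5.7), a distance of √(0.6² + 0.3²) ≈ 0.7.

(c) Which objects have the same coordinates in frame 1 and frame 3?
the green triangle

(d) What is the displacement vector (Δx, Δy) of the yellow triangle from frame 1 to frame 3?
(0.0, -5.0)

The yellow triangle was at (3.5, 8.9) in frame 1 and (3.5, 3.9) in frame 3.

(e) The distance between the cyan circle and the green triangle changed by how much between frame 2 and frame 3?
+2.1

Distance in frame 2: 6.3. Distance in frame 3: 8.4.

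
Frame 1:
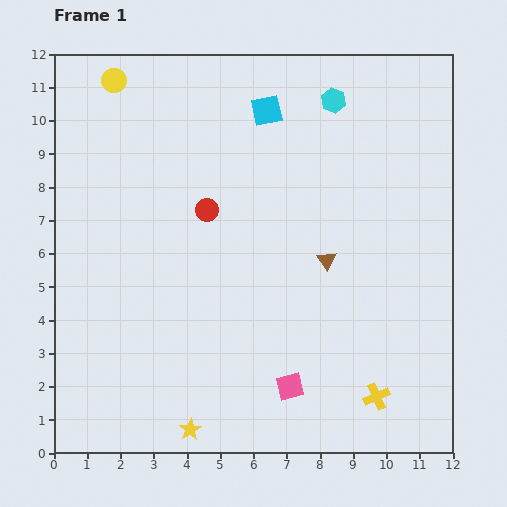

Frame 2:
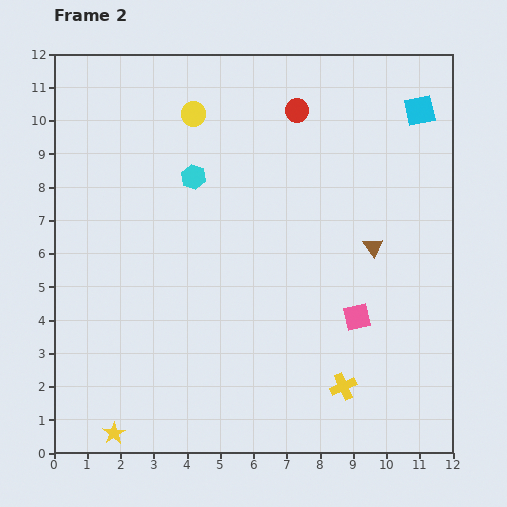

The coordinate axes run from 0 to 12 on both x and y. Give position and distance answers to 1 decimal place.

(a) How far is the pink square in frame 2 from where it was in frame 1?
2.9

The pink square moved from (7.1, 2.0) to (9.1, 4.1), a distance of √(2.0² + 2.1²) ≈ 2.9.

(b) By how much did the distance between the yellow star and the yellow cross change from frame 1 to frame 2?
+1.3

Distance in frame 1: 5.7. Distance in frame 2: 7.0.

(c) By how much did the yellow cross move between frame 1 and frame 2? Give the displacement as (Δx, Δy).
(-1.0, 0.3)

The yellow cross was at (9.7, 1.7) in frame 1 and (8.7, 2.0) in frame 2.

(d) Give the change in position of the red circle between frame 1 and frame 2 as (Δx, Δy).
(2.7, 3.0)

The red circle was at (4.6, 7.3) in frame 1 and (7.3, 10.3) in frame 2.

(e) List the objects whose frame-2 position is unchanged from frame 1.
none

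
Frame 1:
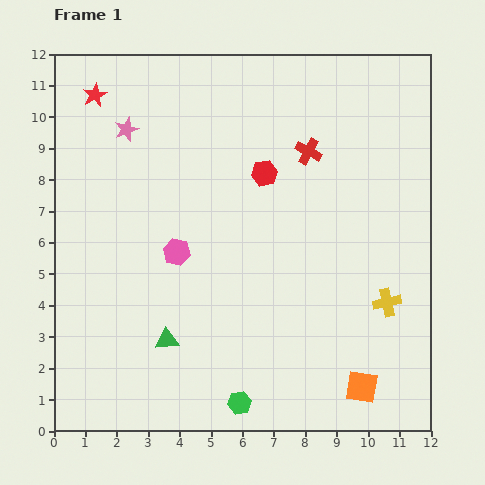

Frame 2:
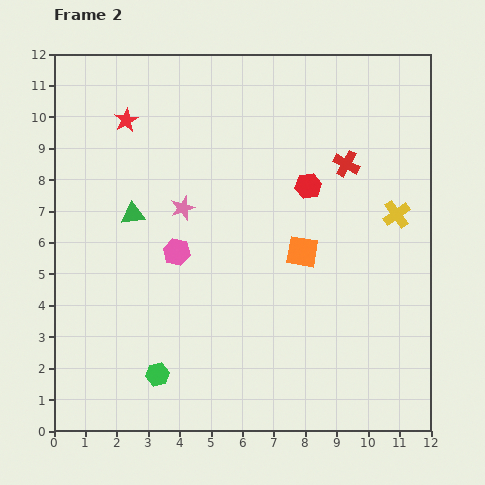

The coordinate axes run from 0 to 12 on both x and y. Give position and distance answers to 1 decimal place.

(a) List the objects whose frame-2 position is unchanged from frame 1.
the pink hexagon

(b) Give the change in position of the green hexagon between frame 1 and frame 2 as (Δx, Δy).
(-2.6, 0.9)

The green hexagon was at (5.9, 0.9) in frame 1 and (3.3, 1.8) in frame 2.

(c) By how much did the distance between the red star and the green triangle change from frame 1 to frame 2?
-5.1

Distance in frame 1: 8.1. Distance in frame 2: 3.0.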